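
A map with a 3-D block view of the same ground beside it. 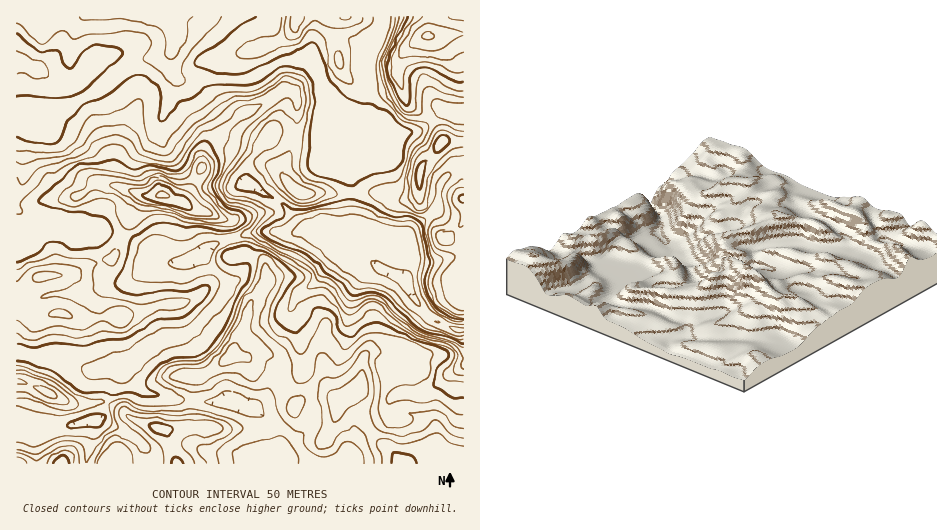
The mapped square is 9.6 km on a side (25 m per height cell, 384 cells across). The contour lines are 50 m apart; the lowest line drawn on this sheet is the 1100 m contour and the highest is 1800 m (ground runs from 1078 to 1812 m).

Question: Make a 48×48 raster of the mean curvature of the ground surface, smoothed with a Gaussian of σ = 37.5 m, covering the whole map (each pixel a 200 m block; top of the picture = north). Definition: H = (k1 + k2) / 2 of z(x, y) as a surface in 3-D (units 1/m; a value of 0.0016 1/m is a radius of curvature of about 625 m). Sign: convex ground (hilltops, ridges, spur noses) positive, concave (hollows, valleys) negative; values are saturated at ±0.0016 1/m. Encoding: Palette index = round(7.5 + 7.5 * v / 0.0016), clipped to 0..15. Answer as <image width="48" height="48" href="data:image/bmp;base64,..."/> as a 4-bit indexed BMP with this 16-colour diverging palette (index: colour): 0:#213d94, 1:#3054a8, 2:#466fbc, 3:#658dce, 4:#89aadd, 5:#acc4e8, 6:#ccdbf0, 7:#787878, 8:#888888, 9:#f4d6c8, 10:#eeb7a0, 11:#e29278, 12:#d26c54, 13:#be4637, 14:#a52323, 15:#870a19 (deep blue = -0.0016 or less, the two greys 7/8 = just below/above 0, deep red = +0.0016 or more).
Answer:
<image width="48" height="48" href="data:image/bmp;base64,Qk32BAAAAAAAAHYAAAAoAAAAMAAAADAAAAABAAQAAAAAAIAEAAATCwAAEwsAABAAAAAAAAAAlD0hAKhUMAC8b0YAzo1lAN2qiQDoxKwA8NvMAHh4eACIiIgAyNb0AKC37gB4kuIAVGzSADdGvgAjI6UAGQqHAPqM/4GOiIdVrKiYZ3d3d2ZVZmVXqpd4d3RXvbU83YVGqGRFRWd3dmeaZVacuIiZmVVVaJg52TJolUR3ZWd3ZnndZWe9lpm7iGZlRFdVgijMuqzv2qmYV4V8h2iWVWWLZXd1RDQxSu/9uszMqYh2a5VZp3qDRWWaZmZlZ3ZSn7h2ZodlVVVnnZRJtmlje7mpdlVZ3+3LjVNDMzIkVmVXi7VayYqEeYaJZ2e/+naJRnRDNGd2VVZnmJd7qauURDNoaN79czRWZGiImZmWR4t2l1eZeJ2FiIhWetp2VWd3dmae//64Zpt1h0WIWKxliJyjRXQ1Z3d3d3ZWrLrNp5p3mGaZVqtFZ5qWcDRVZmd2Z3d1RDJL+5qJuFipVK12iJqc9Ud1VmdmZmZndmUl22qal0iZdX2oiN7e9GqWZ4hlZ2VmZmdjjXiXdmiZhGqIrcdocXuneKqInIZVZlaFS8d1VnerY3iaqWMxAIiqq7qZz7l2d2RnN/hlVma+lHiahkQAe4aKy4iIrKq6vKY2VvuGRHiak3zqZVA734ZWd2Z4iHebvNxzRe2XZIq6k0vpZiGuq3hkVVZmVVZ4h33nI4y6dCS8hTeGZhfLiWu6mYd3ZWZ3Zle6Myfcqadql1RWYyjKmWzMzMlWh2ZmZmiEdzbbu9xWZWZlZke7qUh4iJqJyGZmZlZIyWX9mZl0VndniFNmeURYhmeIymZnd3Ib/rn7eIZVZ3eIiFOlOWZphmZmmmVmd5cxSOqGRVVnd4iHd0LPuXd3dmZlaHVWeYZVIAAAE1Z3d3d2ZjT/p4iHZ3dkarhmZDNYzrcjVVZ3d3ZVVAXKiWdmVVeGmphCJb3/3/3Mx0M0ZlVXllgTalmHeYRWZDdnrvzsScqoQ5dVdmeb2b8xa2qqvvtURr///qeYE2UxOv/ruau6lr9Tv0d4h4mr7/ivp4dDATQ2v/3cqJqpdM9SfFaJdpu8uFKudIqXQkRq3GNFVWeIZN9SOWeZisuXVUe4Q2/6dTesqFNWd3ZmQ9+EN3iYh3ZmiGdkNH/oqkeqmnRnd3d3Uq/IRnh0RGaKqnVTRYyVe3Nni5V3d3d3Y6rMZmZVVmeZmZZVZnqYiaU1aqRnd3d3dXSf3Hd3dniIiIdVdnqZmIY0WbVnd3d3ZCCPp3d3d3iHd4hld2eKqodTWLVXd3d2RVVnZXd3dniHd4h1Z3Znm9yESdZXd3ZjTduERHd3dmd3d4mXWIdmit76WfZHdnZ0b8ZEVnd3eHZXeImZWHiIiHavqPZGZ6iFn5VGiXiIiJhlaJmZZlZ3ZDJJ6+ZFeqdE3nNYmoiZh4mHVpmIVoVEVVQku5VGu3Up+VJXmnmqhnmYdWiHVrqZmYdSRVVH+VUr92RXqYqJlXmZmGVWVZqpmZmVNFZI6VUp+niIl6lHpnmZmZmHZXmIiZrKeFRZyGY0z6mpdqc1p2mYiZqpZWd3eIipnoJohlZBfN3LmJVWiGd2eJmnV3d3eHd0b7RnZndhSa26qmZ3iGZmZVVGmYd3eHdkTtibvdqTNlZURQ=="/>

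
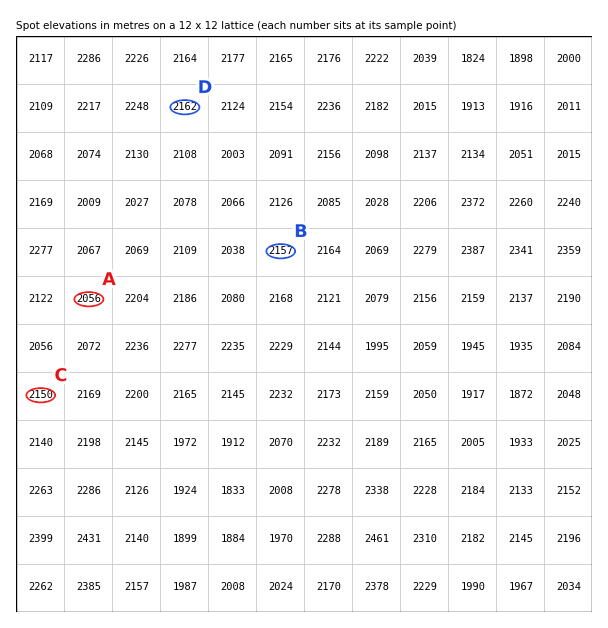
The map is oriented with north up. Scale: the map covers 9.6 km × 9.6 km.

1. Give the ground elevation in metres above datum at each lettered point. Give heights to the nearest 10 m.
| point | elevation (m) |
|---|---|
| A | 2060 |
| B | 2160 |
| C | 2150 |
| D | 2160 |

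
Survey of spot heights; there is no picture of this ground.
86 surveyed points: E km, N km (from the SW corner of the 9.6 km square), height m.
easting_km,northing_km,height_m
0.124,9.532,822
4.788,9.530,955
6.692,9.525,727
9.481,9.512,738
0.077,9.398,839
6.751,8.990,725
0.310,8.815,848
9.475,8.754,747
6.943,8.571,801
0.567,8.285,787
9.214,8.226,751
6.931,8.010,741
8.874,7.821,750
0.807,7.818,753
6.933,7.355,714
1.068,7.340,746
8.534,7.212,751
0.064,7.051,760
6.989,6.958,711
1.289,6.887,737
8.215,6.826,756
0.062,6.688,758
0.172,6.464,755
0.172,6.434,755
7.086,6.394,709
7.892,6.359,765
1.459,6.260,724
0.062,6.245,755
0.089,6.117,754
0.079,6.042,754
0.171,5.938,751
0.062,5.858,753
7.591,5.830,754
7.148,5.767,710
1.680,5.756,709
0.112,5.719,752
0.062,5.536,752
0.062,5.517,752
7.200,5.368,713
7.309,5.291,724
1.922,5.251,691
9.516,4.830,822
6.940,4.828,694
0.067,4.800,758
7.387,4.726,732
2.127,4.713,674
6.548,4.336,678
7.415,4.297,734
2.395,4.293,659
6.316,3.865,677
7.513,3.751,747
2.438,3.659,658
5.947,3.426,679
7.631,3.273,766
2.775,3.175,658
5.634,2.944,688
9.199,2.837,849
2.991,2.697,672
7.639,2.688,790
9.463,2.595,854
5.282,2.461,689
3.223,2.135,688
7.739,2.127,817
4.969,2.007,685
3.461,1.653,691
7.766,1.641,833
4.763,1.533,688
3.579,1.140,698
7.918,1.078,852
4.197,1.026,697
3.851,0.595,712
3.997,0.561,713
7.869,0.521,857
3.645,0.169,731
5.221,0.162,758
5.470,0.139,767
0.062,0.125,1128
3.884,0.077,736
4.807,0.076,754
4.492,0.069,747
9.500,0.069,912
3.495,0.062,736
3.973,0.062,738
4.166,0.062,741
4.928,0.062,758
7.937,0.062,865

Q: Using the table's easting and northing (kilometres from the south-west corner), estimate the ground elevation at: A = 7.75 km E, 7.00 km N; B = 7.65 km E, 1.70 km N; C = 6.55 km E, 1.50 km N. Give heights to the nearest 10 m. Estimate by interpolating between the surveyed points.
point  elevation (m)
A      740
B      820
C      760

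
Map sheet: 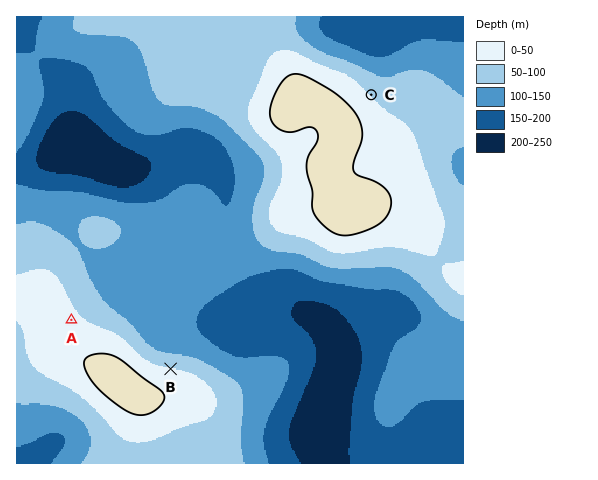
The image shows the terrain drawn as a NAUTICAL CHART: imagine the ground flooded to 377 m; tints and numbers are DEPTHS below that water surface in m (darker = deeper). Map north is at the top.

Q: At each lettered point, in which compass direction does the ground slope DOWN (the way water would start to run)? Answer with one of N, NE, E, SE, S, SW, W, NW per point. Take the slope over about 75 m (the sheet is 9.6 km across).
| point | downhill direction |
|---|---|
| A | NE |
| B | N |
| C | NE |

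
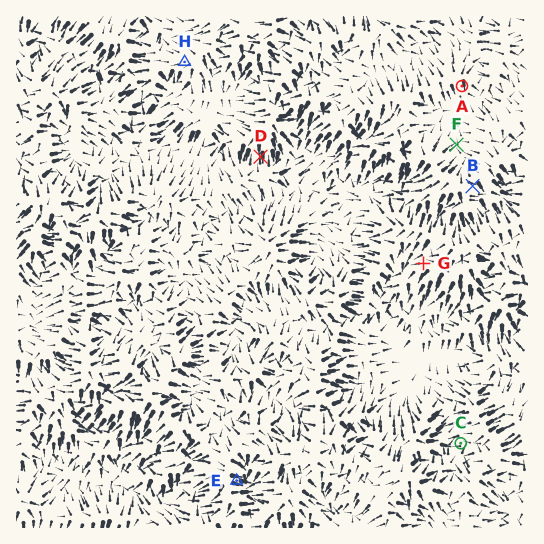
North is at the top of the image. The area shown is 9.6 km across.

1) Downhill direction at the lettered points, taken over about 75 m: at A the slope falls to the S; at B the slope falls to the SE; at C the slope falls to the W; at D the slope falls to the S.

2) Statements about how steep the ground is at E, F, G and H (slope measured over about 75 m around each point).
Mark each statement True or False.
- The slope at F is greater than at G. False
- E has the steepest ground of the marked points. True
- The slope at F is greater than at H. False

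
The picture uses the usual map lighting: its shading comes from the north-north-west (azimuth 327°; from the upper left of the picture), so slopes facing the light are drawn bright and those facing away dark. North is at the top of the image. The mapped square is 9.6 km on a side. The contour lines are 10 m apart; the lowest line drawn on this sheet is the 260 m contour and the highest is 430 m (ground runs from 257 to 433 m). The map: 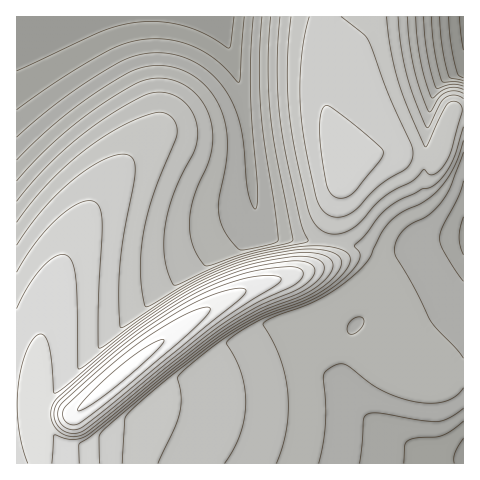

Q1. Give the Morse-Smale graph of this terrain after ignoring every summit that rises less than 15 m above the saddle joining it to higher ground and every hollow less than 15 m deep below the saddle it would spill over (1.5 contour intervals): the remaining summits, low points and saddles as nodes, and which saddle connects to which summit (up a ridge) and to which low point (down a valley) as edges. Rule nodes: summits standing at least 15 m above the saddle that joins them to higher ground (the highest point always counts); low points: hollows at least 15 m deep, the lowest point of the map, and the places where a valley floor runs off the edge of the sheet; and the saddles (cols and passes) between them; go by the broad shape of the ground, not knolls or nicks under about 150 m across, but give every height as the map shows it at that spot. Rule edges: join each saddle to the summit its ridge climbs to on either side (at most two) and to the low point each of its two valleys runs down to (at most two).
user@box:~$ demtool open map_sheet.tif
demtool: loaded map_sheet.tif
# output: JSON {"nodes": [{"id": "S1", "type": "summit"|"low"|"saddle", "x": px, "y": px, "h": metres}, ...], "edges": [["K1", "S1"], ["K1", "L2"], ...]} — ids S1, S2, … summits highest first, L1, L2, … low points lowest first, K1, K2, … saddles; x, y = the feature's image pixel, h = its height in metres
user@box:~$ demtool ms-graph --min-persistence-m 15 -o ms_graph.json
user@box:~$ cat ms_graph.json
{"nodes": [
{"id": "S1", "type": "summit", "x": 122, "y": 374, "h": 433},
{"id": "S2", "type": "summit", "x": 344, "y": 171, "h": 367},
{"id": "L1", "type": "low", "x": 463, "y": 21, "h": 257},
{"id": "L2", "type": "low", "x": 218, "y": 17, "h": 271},
{"id": "L3", "type": "low", "x": 463, "y": 456, "h": 276},
{"id": "L4", "type": "low", "x": 463, "y": 237, "h": 287},
{"id": "K1", "type": "saddle", "x": 330, "y": 243, "h": 335},
{"id": "K2", "type": "saddle", "x": 463, "y": 374, "h": 311}],
"edges": [["K1", "S1"], ["K1", "S2"], ["K1", "L2"], ["K1", "L3"], ["K2", "S1"], ["K2", "L3"], ["K2", "L4"]]}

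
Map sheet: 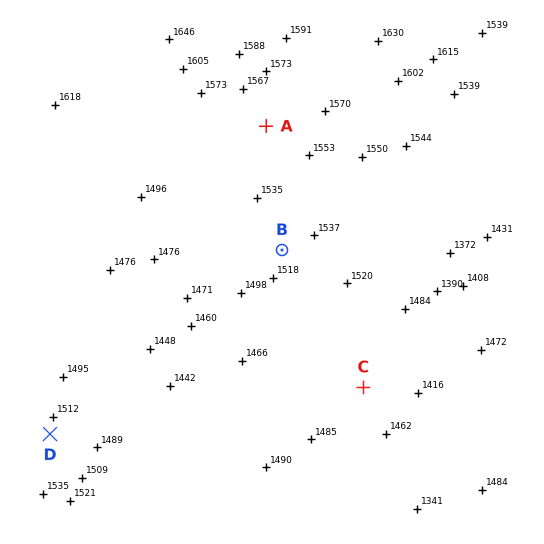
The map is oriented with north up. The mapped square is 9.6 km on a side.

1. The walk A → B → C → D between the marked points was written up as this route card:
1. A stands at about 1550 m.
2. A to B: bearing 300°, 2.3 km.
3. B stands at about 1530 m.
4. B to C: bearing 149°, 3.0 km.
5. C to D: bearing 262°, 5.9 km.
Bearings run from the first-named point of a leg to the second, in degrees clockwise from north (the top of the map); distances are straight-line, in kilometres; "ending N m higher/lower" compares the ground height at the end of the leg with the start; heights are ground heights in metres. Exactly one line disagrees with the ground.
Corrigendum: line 2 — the bearing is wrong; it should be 173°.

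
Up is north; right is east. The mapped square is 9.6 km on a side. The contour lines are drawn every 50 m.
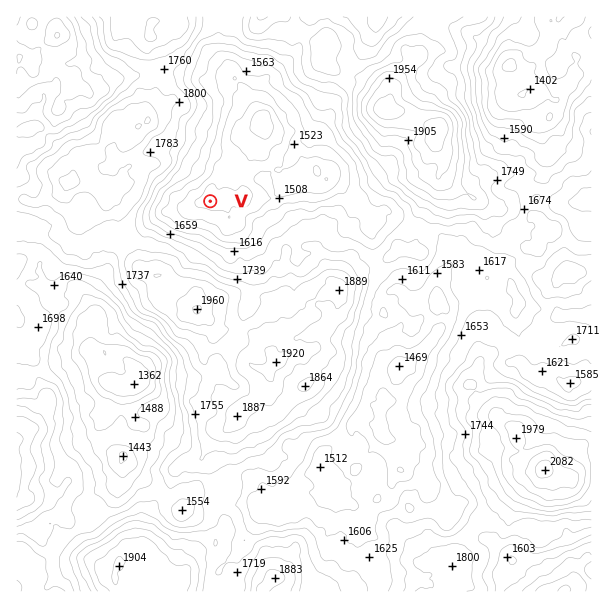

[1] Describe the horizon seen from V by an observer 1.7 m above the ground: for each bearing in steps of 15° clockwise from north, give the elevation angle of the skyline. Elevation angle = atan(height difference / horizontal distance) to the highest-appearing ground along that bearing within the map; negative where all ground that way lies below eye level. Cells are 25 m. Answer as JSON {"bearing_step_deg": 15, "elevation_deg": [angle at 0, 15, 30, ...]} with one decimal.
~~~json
{"bearing_step_deg": 15, "elevation_deg": [10.8, 7.8, 6.9, 7.3, 10.5, 8.9, 6.3, 8.8, 11.0, 10.9, 12.1, 14.6, 17.4, 18.3, 19.1, 18.3, 15.7, 14.3, 17.6, 19.1, 19.7, 19.9, 16.4, 15.3]}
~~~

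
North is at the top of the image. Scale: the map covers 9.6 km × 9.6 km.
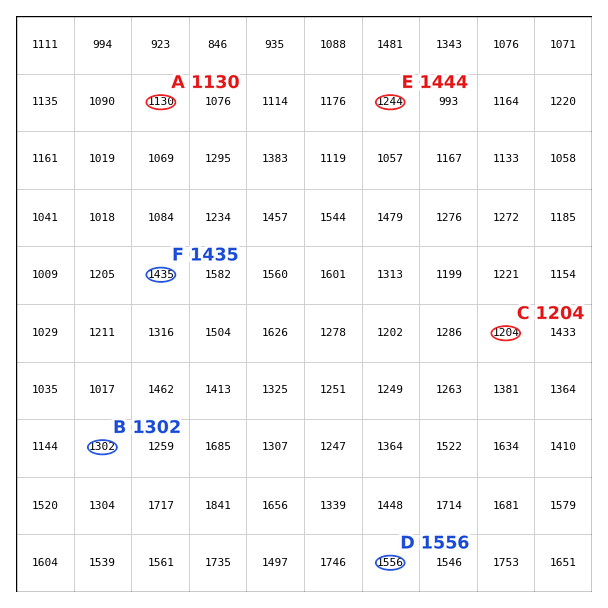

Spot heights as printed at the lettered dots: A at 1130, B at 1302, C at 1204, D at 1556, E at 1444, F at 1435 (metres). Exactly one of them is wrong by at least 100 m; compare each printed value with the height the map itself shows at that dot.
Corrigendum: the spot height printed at E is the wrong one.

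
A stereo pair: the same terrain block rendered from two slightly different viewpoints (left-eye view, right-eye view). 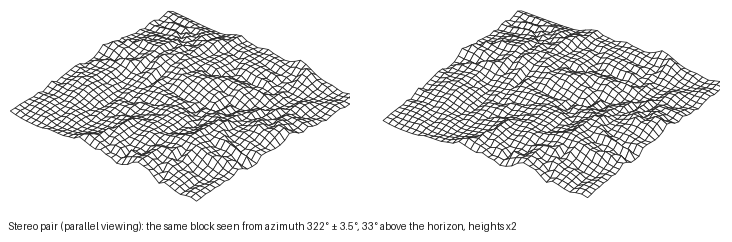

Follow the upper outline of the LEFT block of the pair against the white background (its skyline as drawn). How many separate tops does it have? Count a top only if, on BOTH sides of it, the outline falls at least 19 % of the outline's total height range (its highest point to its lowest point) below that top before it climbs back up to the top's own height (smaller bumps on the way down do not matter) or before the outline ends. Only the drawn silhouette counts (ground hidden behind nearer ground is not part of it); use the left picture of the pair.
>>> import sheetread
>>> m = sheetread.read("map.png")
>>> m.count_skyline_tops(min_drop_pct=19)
1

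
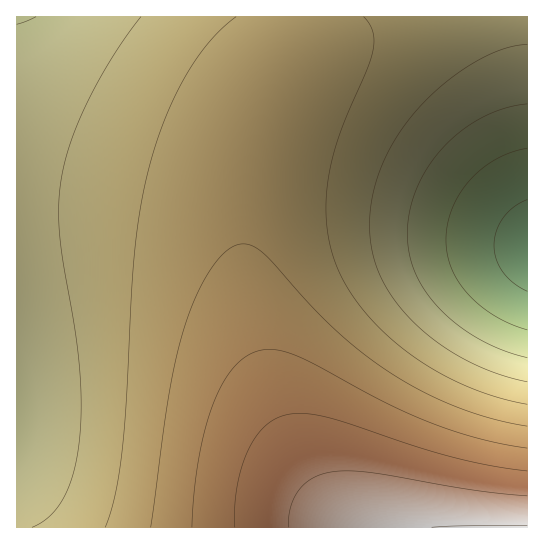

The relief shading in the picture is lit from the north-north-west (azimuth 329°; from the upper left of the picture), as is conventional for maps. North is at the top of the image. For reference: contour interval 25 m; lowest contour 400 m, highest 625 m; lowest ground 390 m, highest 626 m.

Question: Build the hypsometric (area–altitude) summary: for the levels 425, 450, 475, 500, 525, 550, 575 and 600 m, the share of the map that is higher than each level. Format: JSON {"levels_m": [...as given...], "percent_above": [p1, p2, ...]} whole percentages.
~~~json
{"levels_m": [425, 450, 475, 500, 525, 550, 575, 600], "percent_above": [96, 91, 73, 51, 26, 16, 10, 4]}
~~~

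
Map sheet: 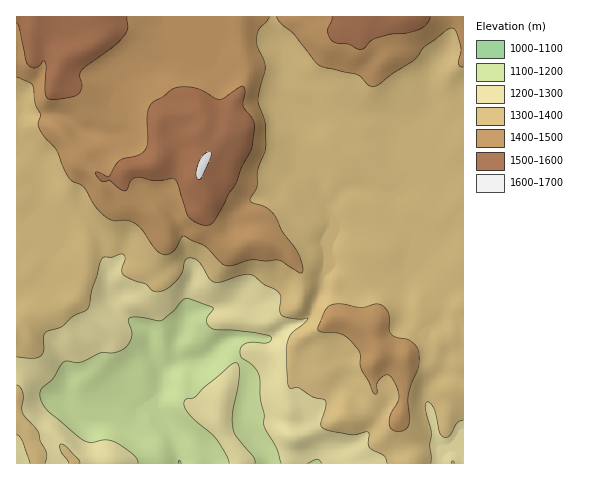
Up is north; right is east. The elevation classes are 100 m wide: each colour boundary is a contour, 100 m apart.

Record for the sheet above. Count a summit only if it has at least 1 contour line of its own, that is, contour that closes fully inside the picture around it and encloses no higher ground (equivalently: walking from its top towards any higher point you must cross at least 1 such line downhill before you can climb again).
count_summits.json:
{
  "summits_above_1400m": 2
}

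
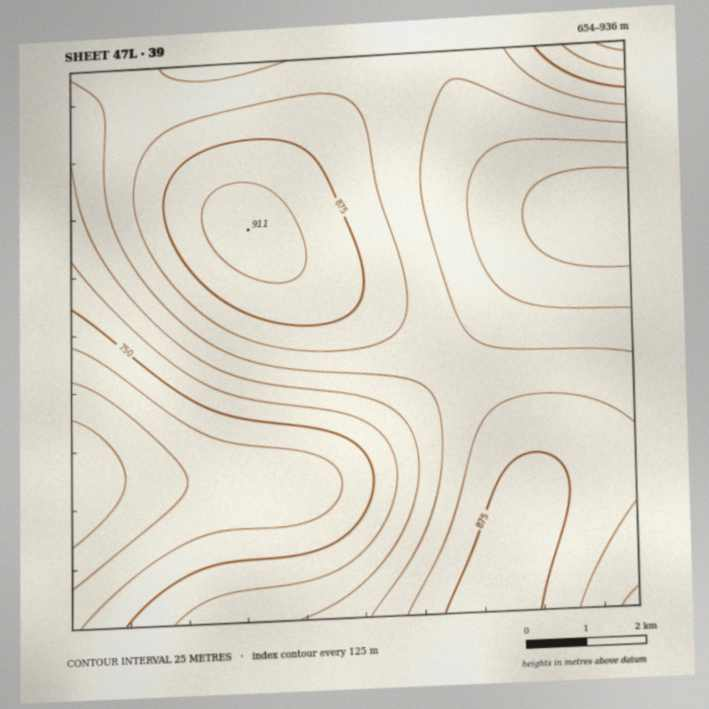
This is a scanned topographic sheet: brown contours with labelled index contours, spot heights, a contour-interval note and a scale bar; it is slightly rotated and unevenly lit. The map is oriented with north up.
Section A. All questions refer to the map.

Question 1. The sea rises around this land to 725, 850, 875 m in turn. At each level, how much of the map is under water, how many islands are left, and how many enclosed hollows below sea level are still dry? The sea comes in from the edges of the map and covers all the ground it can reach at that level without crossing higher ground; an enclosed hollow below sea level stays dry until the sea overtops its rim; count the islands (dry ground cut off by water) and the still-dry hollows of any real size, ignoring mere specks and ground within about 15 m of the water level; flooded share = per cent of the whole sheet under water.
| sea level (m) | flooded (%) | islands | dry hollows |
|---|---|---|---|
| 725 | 11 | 0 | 0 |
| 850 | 70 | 1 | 0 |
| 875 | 86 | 1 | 0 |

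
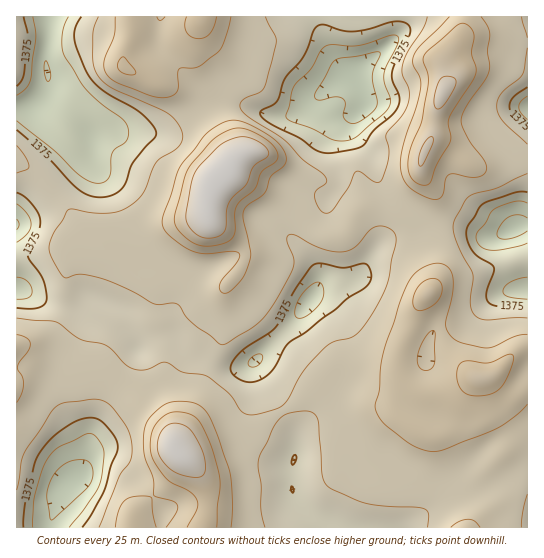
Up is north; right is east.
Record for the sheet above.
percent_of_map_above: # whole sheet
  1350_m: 90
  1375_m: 82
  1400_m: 60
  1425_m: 22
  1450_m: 8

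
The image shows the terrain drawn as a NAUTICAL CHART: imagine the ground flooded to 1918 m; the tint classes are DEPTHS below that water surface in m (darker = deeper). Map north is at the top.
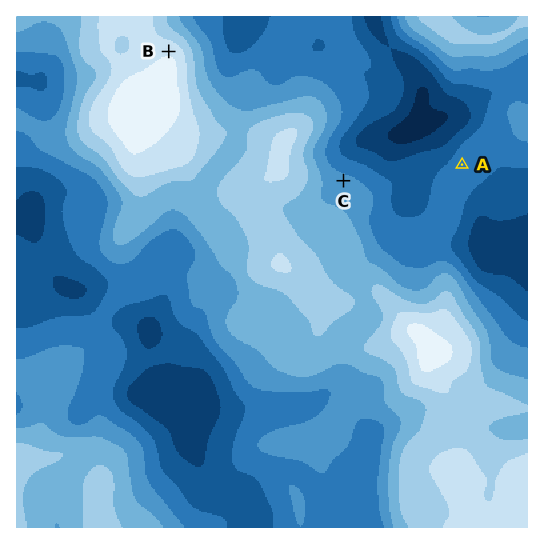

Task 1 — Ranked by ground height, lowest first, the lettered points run A C B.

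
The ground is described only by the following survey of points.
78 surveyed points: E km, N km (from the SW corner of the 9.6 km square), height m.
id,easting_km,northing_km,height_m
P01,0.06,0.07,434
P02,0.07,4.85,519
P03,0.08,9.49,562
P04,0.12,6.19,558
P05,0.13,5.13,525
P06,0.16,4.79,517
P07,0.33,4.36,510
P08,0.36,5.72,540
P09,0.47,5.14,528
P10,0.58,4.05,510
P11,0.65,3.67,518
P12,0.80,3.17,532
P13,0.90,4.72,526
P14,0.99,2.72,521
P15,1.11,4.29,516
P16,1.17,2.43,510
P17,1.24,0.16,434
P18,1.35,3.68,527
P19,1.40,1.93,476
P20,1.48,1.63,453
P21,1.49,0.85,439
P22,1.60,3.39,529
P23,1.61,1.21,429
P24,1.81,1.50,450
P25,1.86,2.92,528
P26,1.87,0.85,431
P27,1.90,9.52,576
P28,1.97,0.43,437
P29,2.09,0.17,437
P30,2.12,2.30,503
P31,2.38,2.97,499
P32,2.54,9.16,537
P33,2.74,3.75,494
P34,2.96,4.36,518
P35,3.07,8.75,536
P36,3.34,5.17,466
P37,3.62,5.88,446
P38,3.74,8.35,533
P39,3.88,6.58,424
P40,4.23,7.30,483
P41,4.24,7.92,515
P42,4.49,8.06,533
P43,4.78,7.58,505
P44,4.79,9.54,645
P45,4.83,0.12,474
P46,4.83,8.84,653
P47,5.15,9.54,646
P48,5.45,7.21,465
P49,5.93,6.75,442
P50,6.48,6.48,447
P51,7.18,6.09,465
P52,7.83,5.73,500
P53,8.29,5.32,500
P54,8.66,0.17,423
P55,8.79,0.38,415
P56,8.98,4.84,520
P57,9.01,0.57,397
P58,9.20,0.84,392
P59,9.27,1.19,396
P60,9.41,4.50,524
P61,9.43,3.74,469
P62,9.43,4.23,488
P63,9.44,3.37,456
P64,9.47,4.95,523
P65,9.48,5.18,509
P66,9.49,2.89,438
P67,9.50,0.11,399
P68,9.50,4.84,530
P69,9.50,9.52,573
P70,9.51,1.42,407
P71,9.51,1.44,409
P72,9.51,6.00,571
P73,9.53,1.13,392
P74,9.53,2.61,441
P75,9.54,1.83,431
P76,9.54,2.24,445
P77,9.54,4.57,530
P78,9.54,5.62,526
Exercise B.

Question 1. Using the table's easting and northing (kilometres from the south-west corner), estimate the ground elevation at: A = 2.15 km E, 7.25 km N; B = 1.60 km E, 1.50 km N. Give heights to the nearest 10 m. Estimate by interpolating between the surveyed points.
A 520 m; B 450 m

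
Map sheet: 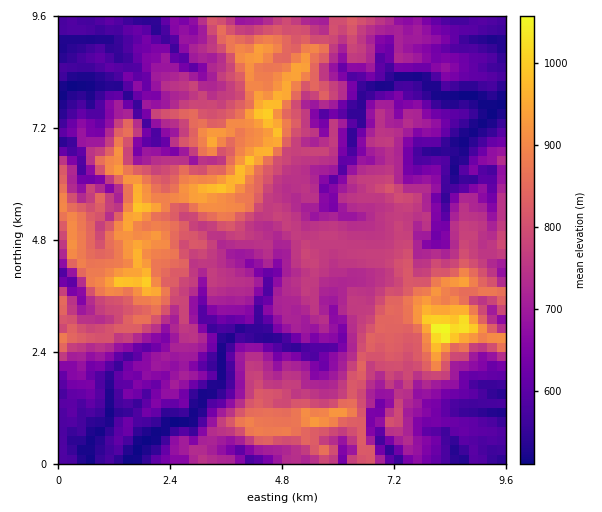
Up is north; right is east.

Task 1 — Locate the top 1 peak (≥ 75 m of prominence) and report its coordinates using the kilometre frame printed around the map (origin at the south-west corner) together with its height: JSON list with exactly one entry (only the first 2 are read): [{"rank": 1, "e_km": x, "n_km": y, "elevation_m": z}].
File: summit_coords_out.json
[{"rank": 1, "e_km": 8.21, "n_km": 2.84, "elevation_m": 1077}]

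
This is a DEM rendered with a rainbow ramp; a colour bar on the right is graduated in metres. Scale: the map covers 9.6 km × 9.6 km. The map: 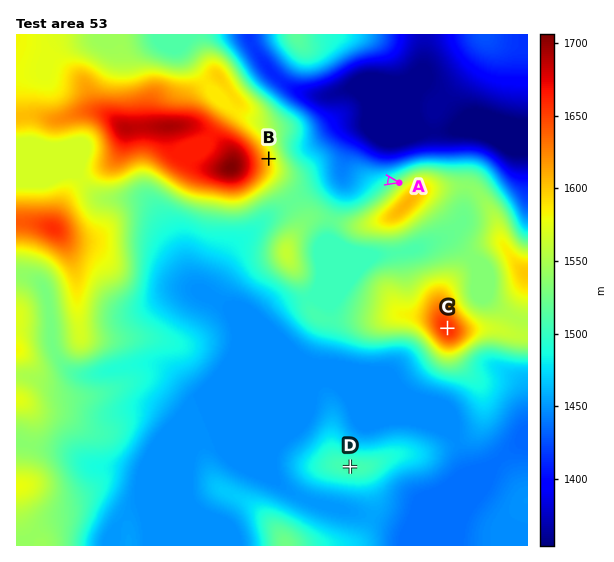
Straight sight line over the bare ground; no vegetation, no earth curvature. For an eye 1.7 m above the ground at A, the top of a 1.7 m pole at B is in view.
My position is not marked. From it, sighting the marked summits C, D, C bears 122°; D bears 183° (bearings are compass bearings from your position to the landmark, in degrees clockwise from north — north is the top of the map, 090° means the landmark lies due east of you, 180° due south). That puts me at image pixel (360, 274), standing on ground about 1504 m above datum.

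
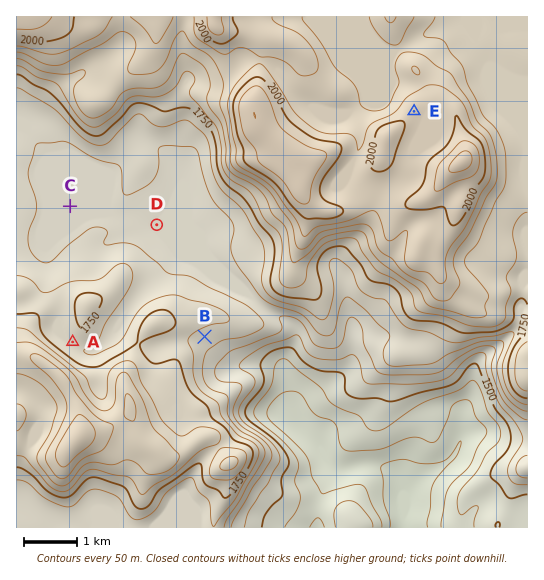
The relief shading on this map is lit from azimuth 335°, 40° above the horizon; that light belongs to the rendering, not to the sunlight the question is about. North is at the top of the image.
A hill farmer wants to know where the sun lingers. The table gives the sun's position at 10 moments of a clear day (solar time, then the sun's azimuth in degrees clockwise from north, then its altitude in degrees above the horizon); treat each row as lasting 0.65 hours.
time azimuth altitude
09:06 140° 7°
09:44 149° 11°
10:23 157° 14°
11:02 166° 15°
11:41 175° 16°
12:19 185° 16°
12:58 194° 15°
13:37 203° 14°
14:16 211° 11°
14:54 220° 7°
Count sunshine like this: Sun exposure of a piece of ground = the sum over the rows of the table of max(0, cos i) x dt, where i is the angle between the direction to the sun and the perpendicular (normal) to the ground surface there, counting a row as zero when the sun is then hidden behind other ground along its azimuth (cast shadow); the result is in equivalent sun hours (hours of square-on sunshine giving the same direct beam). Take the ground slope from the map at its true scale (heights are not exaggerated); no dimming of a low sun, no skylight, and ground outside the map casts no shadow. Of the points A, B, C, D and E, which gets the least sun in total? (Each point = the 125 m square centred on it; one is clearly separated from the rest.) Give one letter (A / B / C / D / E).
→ A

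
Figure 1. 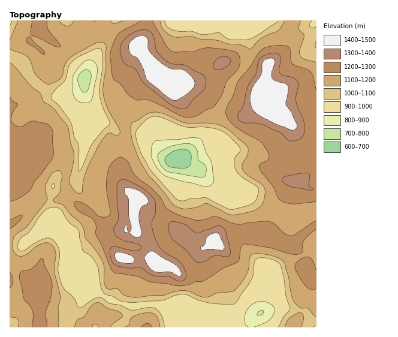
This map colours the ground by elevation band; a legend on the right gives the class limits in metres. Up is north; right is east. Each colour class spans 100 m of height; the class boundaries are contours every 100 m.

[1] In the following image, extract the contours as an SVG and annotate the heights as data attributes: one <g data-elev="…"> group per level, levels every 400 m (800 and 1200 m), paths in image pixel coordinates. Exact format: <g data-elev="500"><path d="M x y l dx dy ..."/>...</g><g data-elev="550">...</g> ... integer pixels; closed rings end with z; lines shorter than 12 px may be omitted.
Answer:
<g data-elev="800"><path d="M257 315l3-5 3 1-1 3z"/><path d="M196 177l-29-6-8-8-1-5 0-4 15-8 13-2 7 1 4 5 1 10 7 5 1 4-2 8z"/><path d="M84 92l-4-4-2-10 3-6 6-3 3 3 1 6-3 13z"/></g><g data-elev="1200"><path d="M47 327l-2-14 6-16 1-13-10-26-10 10-10 3-3 4 5 23 6 8 3 6-1 15"/><path d="M152 327l-5-4-6 4"/><path d="M10 288l3-7-3-9"/><path d="M316 270l-3-9-5-4-7 2-6 6 1 6 10 15 4 3 6 0"/><path d="M10 229l8-7 4-7-12 5"/><path d="M316 220l-21 14-4 2-6-3-10-9-6-3-30 3-23-7-18 3-15-4-16-8-9-13-22-19-8-14-8-5-9 6-4 10 0 15 3 22-1 6-4 1-6-1-15-13-8-2-2 2 4 7 16 11 2 5 0 9 17 37 25 4 13 6 25 4 9-1 10-3 8-1 21-13 13-6 2-3 2-12 2-3 26 4 22 6 9 0 3-3-1-7 2-3 12-12"/><path d="M10 201l10-3 10-8 5-9 16-21 3-8-1-21-5-7-16-3-12 6-8-4 0-7 6-11-6-5-2-4"/><path d="M316 91l-5-19-19-9-3-16-7-2-14 2-9 5-9 15-11 13-12 27-1 6 2 5 6 8 26 15 7 9 2 5 0 3-9 6-1 4 14 18 6 13 6 4 7 1 24-2"/><path d="M43 54l2 0-2-4-8-7-4-6-3 1-2 3 2 2z"/><path d="M32 21l-1 14 23 11 6 1 0-3-12-14-1-9"/><path d="M140 21l-20 12-6 9-4 13 1 17 3 7 6 5 8 11 7 4 15 1 33 17 12 0 18-10 8-11 6-14 12-14 1-7-2-7-6-3-23-3-17 4-19 0-7-7-13-24"/></g>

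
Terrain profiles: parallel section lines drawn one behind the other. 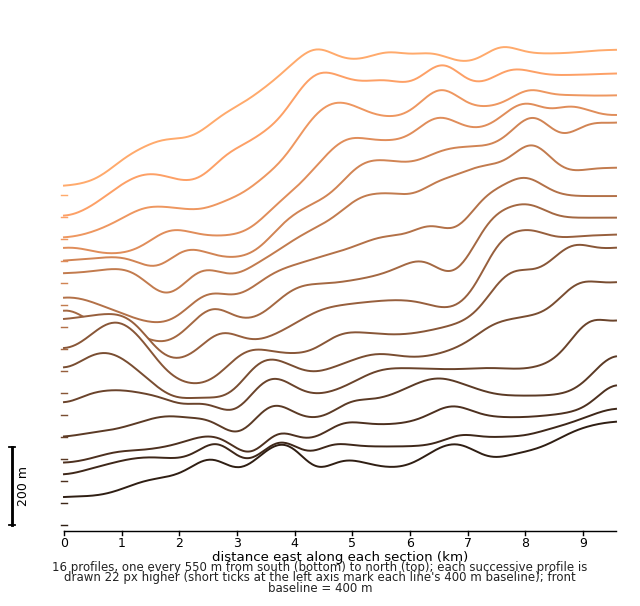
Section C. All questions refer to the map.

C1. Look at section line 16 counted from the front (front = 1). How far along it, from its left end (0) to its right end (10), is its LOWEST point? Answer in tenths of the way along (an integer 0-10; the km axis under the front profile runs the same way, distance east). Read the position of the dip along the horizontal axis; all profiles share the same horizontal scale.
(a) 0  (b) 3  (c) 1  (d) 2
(a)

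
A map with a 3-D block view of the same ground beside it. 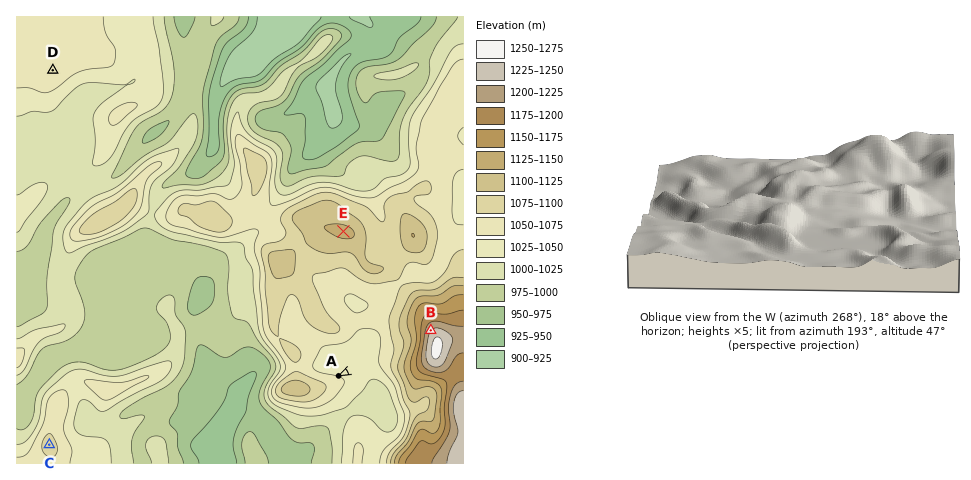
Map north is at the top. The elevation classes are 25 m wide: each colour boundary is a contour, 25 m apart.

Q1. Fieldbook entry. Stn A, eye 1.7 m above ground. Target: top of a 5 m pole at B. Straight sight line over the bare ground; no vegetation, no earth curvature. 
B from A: visible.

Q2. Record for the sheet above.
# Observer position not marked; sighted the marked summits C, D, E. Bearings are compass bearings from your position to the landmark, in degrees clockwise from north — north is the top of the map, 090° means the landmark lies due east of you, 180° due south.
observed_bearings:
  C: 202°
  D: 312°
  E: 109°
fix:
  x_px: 161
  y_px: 168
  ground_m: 1045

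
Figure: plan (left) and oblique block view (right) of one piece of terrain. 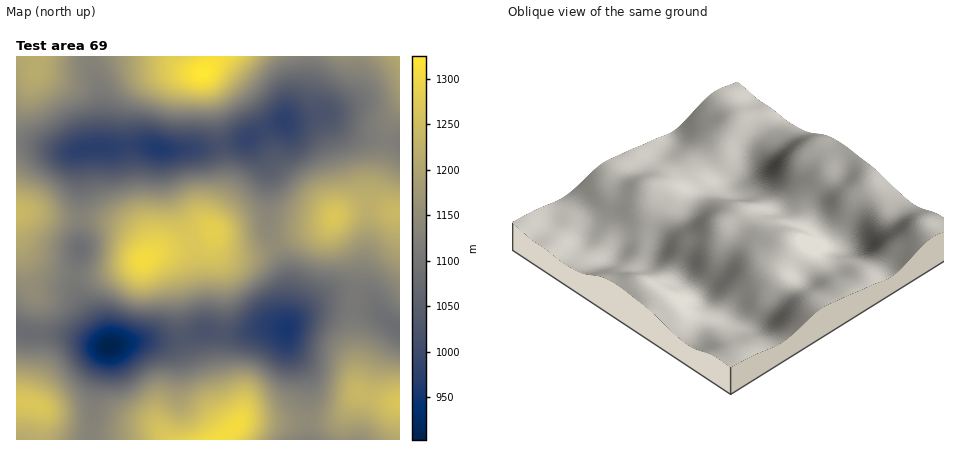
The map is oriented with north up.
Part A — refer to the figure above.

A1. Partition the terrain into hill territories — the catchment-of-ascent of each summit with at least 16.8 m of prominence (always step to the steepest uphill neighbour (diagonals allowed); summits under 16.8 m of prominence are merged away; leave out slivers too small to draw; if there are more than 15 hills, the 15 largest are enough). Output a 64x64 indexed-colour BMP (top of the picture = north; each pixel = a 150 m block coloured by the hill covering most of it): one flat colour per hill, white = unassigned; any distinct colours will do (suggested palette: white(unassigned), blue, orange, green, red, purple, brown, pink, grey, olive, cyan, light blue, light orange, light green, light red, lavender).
<image width="64" height="64" href="data:image/bmp;base64,Qk12CAAAAAAAAHYAAAAoAAAAQAAAAEAAAAABAAQAAAAAAAAIAAATCwAAEwsAABAAAAAAAAAA////ALR3HwAOf/8ALKAsACgn1gC9Z5QAS1aMAMJ34wB/f38AIr28AM++FwDox64AeLv/AIrfmACWmP8A1bDFAIiIiIiIiBERERERERERERERERERERERERZmZmZmZmZmiIiIiIiIgRERERERERERERERERERERERFmZmZmZmZmaIiIiIiIiBEREREREREREREREREREREREWZmZmZmZmZoiIiIiIiIERERERERERERERERERERERERZmZmZmZmZmiIiIiIiIgRERERERERERERERERERERERFmZmZmZmZmaIiIiIiIiBEREREREREREREREREREREREWZmZmZmZmZoiIiIiIiIERERERERERERERERERERERERZmZmZmZmZmiIiIiIiIgRERERERERERERERERERERERFmZmZmZmZmaIiIiIiIiBEREREREREREREREREREREREWZmZmZmZmZoiIiIiIiIgRERERERERERERERERERERERZmZmZmZmZmiIiIiIiIiBERERERERERERERERERERERZmZmZmZmZmaIiIiIiIiIERERERERERERERERERERERFmZmZmZmZmZoiIiIiIiIgRERERERERERERERERERERFmZmZmZmZmZmiIiIiIiIiIEREREREREREREREREREREWZmZmZmZmZmaIiIiIiIiIgREREREREREREREREREREWZmZmZmZmZmZoiIiIiIiIiBERERERERERERERERERERZmZmZmZmZmZmiIiIiIiId3IiIhERERERERERERERERZmZmZmZmZmZmaIiIiId3d3IiIiIiIiIiERERERERERFmZmZmZmZmZmZnd3d3d3d3ciIiIiIiIiIiVVVVVVEREWZmZmZmZmZmZmd3d3d3d3ciIiIiIiIiIiJVVVVVVVVVRmZmZmZmZmZmt3d3d3d3ciIiIiIiIiIiIlVVVVVVVVVEZmZmZmZmZru3d3d3d3dyIiIiIiIiIiIiVVVVVVVVVURGZmZmZmZru7d3d3d3dyIiIiIiIiIiIiJVVVVVVVVVRERGZmZmZmu7t3d3d3d3IiIiIiIiIiIiIlVVVVVVVVVERERmZmZku7u3d3d3d3IiIiIiIiIiIiIiVVVVVVVVVURERERERES7u7d3d3d3ciIiIiIiIiIiIiJVVVVVVVVVRERERERES7u7t3d3d3dyIiIiIiIiIiIiIlVVVVVVVVVERERERERLu7u3d3d3d3IiIiIiIiIiIiIlVVVVVVVVVUREREREREu7u7d3d3d3ciIiIiIiIiIiIiVVVVVVVVVVRERERERES7u7t3d3d3dyIiIiIiIiIiIiJVVVVVVVVVRERERERERLu7u3d3d3d3IiIiIiIiIiIiIlVVVVVVVVVEREREREREu7u7d3d3d3dyIiIiIiIiIiIiVVVVVVVVVURERERERES7u7t3d3d3d3IiIiIiIiIiIiVVVVVVVVVUREREREREREu7u3d3d3d3ciIiIiIiIiIiJVVVVVVVVVRERERERERES7u7d3d3d3dyIiIiIiIiIiIlVVVVVVVVRERERERERERLu7t3d3d3d3IiIiIiIiIiIlVVVVVVVVVEREREREREREu7u3d3d3d3ciIiIiIiIiIiVVVVVVVVVURERERERERES7u7d3d3d3dyIiIiIiIiIiVVVVVVVVVVRERERERERERLu7t3d3d3d3IiIiIiIiIiJVVVVVVVVVVEREREREREREu7u3d3d3d3ciIiIiIiIiJVVVVVVVVVVURERERERERES7u7d3d3d3dyIiIiIiIiIlVVVVVVVVVVRERERERERERLu7t3d3d3d3IiIiIiIiIiVVVVVVVVVVVEREREREREREu7u3d3d3d3ciIiIiIiIiVVVVVVVVVVVURERERERERES7u7d3d3d3dyIiIiIiIiJVVVVVVVVVVVRERERERERERLu7t3d3d3d3IiIiIiIiIlVVVVVVVVVVVEREREREREREu7u3d3d3d3ciIiIiIiIiVVVVVVVVVVVURERERERERES7u7d3d3d3ciIiIiIiIiJVVVVVVVVVVURERERERERERLu7t3d3d3dyIiIiIiIiIlVVVVVVVVVVRERERERERERLu7u3d3d5mZkiIiIiIiIjMzVVVVVVVVREREREREREREu7u7eZmZmZmZmTMzMzMzMzMzMzMzVVREREREREREREu7u7uZmZmZmZmZMzMzMzMzMzMzMzMzNEREREREREREu6qqqpmZmZmZmZkzMzMzMzMzMzMzMzMzNEREREREREqqqqqqmZmZmZmZmTMzMzMzMzMzMzMzMzMzNERERERLqqqqqqqZmZmZmZmZMzMzMzMzMzMzMzMzMzMzOkRERKqqqqqqqpmZmZmZmZkzMzMzMzMzMzMzMzMzMzMzqqqqqqqqqqqqmZmZmZmZmTMzMzMzMzMzMzMzMzMzMzOqqqqqqqqqqqqZmZmZmZmZMzMzMzMzMzMzMzMzMzMzMzqqqqqqqqqqqpmZmZmZmZkzMzMzMzMzMzMzMzMzMzMzM6qqqqqqqqqqmZmZmZmZmTMzMzMzMzMzMzMzMzMzMzMzqqqqqqqqqqqZmZmZmZmZMzMzMzMzMzMzMzMzMzMzMzM6qqqqqqqqqpmZmZmZmZMzMzMzMzMzMzMzMzMzMzMzMzqqqqqqqqqqmZmZmZmZkzMzMzMzMzMzMzMzMzMzMzMzOqqqqqqqqqqZmZmZmZkzMzMzMzMzMzMzMzMzMzMzMzM6qqqqqqqqqpmZmZmZmTMzMzMzMzMzMzMzMzMzMzMzMzqqqqqqqqqq"/>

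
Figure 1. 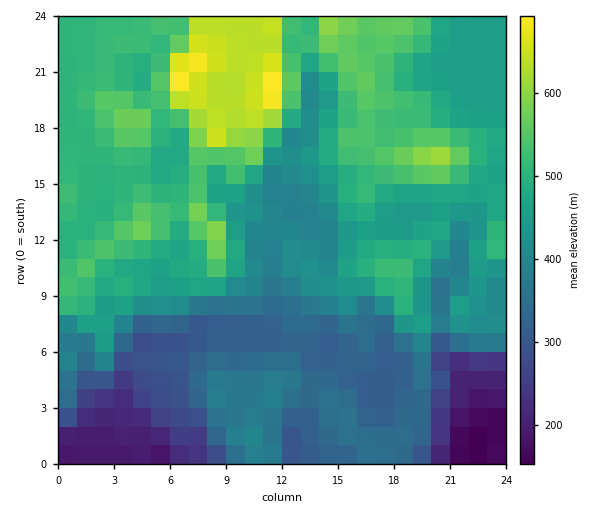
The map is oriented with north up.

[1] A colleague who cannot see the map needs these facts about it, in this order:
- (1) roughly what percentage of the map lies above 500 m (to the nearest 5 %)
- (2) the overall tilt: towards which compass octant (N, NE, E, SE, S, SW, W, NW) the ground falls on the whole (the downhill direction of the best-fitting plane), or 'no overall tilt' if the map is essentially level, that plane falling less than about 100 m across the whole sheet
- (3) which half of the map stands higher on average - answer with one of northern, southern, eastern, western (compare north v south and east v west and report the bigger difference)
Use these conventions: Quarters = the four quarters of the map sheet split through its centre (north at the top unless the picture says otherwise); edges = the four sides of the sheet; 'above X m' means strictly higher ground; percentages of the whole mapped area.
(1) Ground above 500 m makes up about 35 % of the sheet.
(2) On the whole the ground falls towards the south.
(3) Taken as a whole, the northern half is higher than the southern.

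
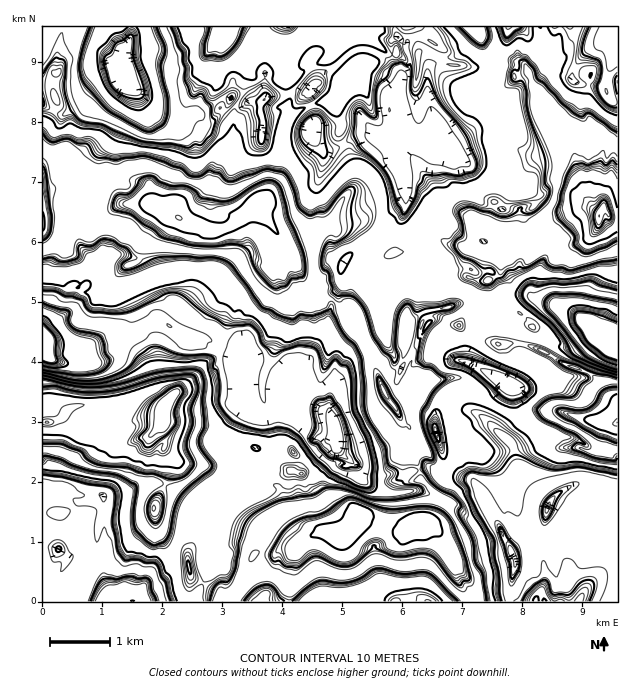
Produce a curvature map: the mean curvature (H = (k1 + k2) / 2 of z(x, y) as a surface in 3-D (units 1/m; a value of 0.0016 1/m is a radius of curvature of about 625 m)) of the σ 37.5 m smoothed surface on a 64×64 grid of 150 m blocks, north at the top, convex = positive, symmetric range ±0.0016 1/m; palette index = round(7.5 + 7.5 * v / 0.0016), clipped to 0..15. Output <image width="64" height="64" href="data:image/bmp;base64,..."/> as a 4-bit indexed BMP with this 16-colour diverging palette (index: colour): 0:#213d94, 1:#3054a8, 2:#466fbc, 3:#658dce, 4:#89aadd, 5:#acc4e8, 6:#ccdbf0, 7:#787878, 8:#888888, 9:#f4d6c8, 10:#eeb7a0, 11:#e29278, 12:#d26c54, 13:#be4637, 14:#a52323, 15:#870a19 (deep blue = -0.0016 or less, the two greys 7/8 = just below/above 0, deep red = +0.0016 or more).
<image width="64" height="64" href="data:image/bmp;base64,Qk12CAAAAAAAAHYAAAAoAAAAQAAAAEAAAAABAAQAAAAAAAAIAAATCwAAEwsAABAAAAAAAAAAlD0hAKhUMAC8b0YAzo1lAN2qiQDoxKwA8NvMAHh4eACIiIgAyNb0AKC37gB4kuIAVGzSADdGvgAjI6UAGQqHAHiIqieJg3XJdXyJsUSvUnd3eIiFhjdV6LehVOt5XMR4d4iOE0ZQ8eaUb6m7IsnnASIkd4mZpVyF1IOEfzMp52iHiIqGkoKUxfdGTIm7h3y67uckMREDuLrjtUlHV2aYd4h4iJu7qA+E83YKl3ZVVYczTKOe/bs/9sWYDHd3h2d4mGiIh0UIXHbzd0i4aG7TAs/SemM0UMr2GzsMiHeIeIiSWIiFb9lVZ7Z4UslrnLqNqLxEncdKudgtNgyHiHd3iIR5eIOqNfk2h3hYyHO7iZiIizTZm7mNXS9wioeId3d4iYh4gcZun0Z3d1aphWqoiIiIuoiIiI08XTG4h4eIh3eIh3dy4veJdXh3ZpuHR765iIiHeIiIu6HiKYiIqIiIiIiId3Hx9PaTeHh1i7h1NWzIiJzd2730V3OJiJVaiIiIiIiIcdHl97B3h4dFjcqHQH/P+VVYlhnbBoiIlwuIiIh3eHhyk8T5s0d4iHYzeLu5NvkjNZp2v2Y3iIiLB5iId3d2QQChaEd9I3eIh3ZzYm3tgicyAH9ixGh3eIi0SHd3EQOKhhikEkS1F3eIh2RERoQBDK3P8TlAVGd3h3mHhlPNpliHhFue31vEd3d3f/m8BJgsN1ZxiaJpdmdTMxADSRF/p97c2YeL9vR3d3dlWqTGFhnbrCdom8ymVEnv2oh6nYE/qIdZWm0tFniHd3vMRwOIRtmI3ziIiMlo24dX79xDTth3d32YbBYnd3eIifOCYpSUyHj2CoiKpUeoeb1GIty5iIh1rstLOBd5z+7vVgZysYyoifB5iJoxaohhBEa/p3d3d4Y2q+asN8xRAUJcllOGnYeMkMiIlDi4chmU7pmop3d3doio5KsccFd3d4xFKDj4W20juIlUioc86P/phmeaiIh3ScnCSysHd4h4jBMbaeZfS3SIhnqsyl+dkS2XiJve7blkruanNUd3h4eKdJdow/N48GiIidUZk9yJUfnv7Kqqz/s1/8s5R3eHiHialWattXiqBnePQlB3IDezrrp1VDZkfO2t+1hXd4d4d4d0Vp81iI73ivM2IMiHRWyrZCABVBhBNWjMdGh3iHiHaFB4qIaJ3yjeAhGumHIr/9gAV3UGcKx1VWjxd4eHd3c/Bni4pnoScwAF3qh1P/+VMzPod0yGR6pjJGd3d1hCVQ+cHJxlrAeXWcx3Zkz2ZBcAY8d0TIdldEZmaId2WLs0e4M9yA2qNompiN2ZyD2WcFczsyJ6h3d3d3d3dnG8qsyoRvnQHqiEd2iHdmVGv1kGdy497Kh3d3eHd4RjEdhUVmcPmpMsqLRY5nd3d+r3Q0djth+FMiRnd3eHRp3LYl1EYGyONju7SxKHiId4zYCwMicmeTutyUNWh0WsmYN72r3amZ8XZfbf/0d3eJ2VBaSMlupRL6mbyUVTeqmIU/l4eIqt81d0cjIqh3h3tBoBIzNpQuzYh4ibt0eIiIcOhFV4i2FEd3d3d3ZmNEbAJZqr22Tcl3d4ZniLy5iHcZotxCaNFXeHd3iHd1jPdGtseZYUznZnd3aGI2d4iHc147y69J8niId3d3d2mSaKdEdTdnmHFWNXdq/pMiIhEC1n2IjywFWIh3d3d3ViiKucsP3uxjPL72NmA4q7ur28yDa4iPHQV3h3uXd4gqy5iJi6mHNlnViKSwFqqIdCRWUhVqiKsqZiV4d4eIdp+YeIiIh4W/2AhIisusmGN739zd2qeI42idx0Z4eId3SZd3iIiHcJmJ7xd4iIh1NtqIiIiIh4nReImppniIiIdCyIiYiHc0xPZeF3iIdSPciKeIh4iIjEe8qYeaaKmXdzm5u5qbhX6C/JwXd3d5nZiHeKm8mHiOKwZ9l3hqgOiHX/pyGZHFy3fPWjd4d0/7iIiLeGTNiJ5jNRvXZ30gi4dlMX11dzlceV9HV3iHVhupzf8jVQf7yrJ4cv2GjRY9mHd3ZmdkJk93RZZXiIiHRP5ANZmqtzv1woWWPIaqN0fa7LiHd3V8HpiIxmeHh3h1VFrkT9AYm69Glmp1aPJnaVZBa4d3dFtY67n1eHiay7qc6WI2VWQiIli3SaifY3eGZmYUqId4aXSUpMaIiYdkesY0q6h3iJqHioZHm9U3eId3dzeod4lqh2RUesvMpEZ6rMx0TJeJYbiZRWZ6NHd4d3d2Wph4dnp4h3h4C1N3zKMzIkU0yIpgyLU1fJZHeIh4d3Rrh3dFuHiHiMNmjN9ijCfId3OpiYCptDVq1ld4eIh3VJmIhzi4iIeeipbREn5hQjx4dFuqgombAFqoJXd3iHYqqIiHLZiJvPQ3ZVWMkWqXHYd0x7lzyYzFyaUPVYeHYqyHiHY+iLwpOqbKR8kshHkedjZzo2J7pp6YmW8Xh4Y4yHd4dV2LsUbUC8ZassMiKi1qPLQrcxiVBLiIngd1xEuYeHhzPK4nmpBLpXs6Q3Rni0m6mnq1upoyaYiNJXP0apiHd2ht4WY4YmvIpF0XcrPYL5iIeJeIipR5iIt3UfV5mph3P58VlIvyVuuwihdU0/gMdUaIh4eImoeIeMYDxnYxWHc4+jeIe/NUl8N4JkqjmS5qlTd4d4hniHiIiea3iZqXd1yieIplVnd2qTuCKaRHej+/VXh4iId3h3eY8bqDeTVHl1d4iZJod4iOGMYHorL4LonxeHZniIh3iJMldVWTb9c+qIiYs3h3iI42nIh0xNc4qMVHaJN4iId4mUqHSFX6ugN6ibfHV3"/>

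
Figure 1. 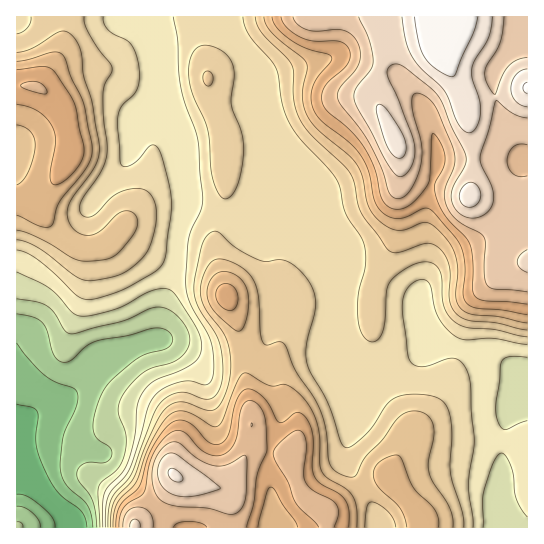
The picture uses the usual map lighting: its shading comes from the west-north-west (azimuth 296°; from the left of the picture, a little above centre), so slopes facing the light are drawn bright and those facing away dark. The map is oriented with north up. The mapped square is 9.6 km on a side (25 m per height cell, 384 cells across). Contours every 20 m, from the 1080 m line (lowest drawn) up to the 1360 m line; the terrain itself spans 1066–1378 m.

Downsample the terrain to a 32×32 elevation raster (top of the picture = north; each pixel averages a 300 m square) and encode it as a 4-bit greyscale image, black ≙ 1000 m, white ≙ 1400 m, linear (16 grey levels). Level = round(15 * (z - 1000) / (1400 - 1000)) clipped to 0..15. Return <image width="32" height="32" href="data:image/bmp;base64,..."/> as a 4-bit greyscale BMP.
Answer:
<image width="32" height="32" href="data:image/bmp;base64,Qk12AgAAAAAAAHYAAAAoAAAAIAAAACAAAAABAAQAAAAAAAACAAATCwAAEwsAABAAAAAAAAAAAAAAABEREQAiIiIAMzMzAERERABVVVUAZmZmAHd3dwCIiIgAmZmZAKqqqgC7u7sAzMzMAN3d3QDu7u4A////AEQzNqy7u7u5mqupiJmYdlZDM0abu7vMuqq7qYmZmHZmMzRWibzMzLqrqpmZmYd2ZjM0VWi93My6q6mImZiHdmYzRERXrMu7u7uoiJmYh3ZmM0RFVpu6qrurqHiJmYd2ZjM0RVaKqZq7qph3iJmHdmYzNEVWeJiKupqYd3iIh3ZmMzRFVmd3eamZh3d3d3d2ZkRERFVmZ3iZmId3d3d3dmZERERFVWZ4mIh3d3d3d3ZmRFVURERWeJiId3d3dnd3d0RVVVVVVomYiHd3h3Z3iIhVVmZlVWeamIiHeId2eJmqVmd3dmZoqpiIh3iHd3mru2Z3h3dmeJmYiHd3h3d5q8xneIiHd3iIiId3d4iHiavMeIiIiHd3iHd3d3eIiIm7zImYiIiHd3d3d3d4iZmau8yZmIiIh2d3d3d3eJqpq8zMmZh3iIdnd3d3d4irurzcy5mph3d3Z4h3d3eJrMu83LuZqpd3d2eId3d4ibzLq8y7maqYd3dniHd3iJq926vMu5mqmHd2Z4h3d4mrzcu83LuZqph3ZmeId3iavN3LvdzMqqqXd2Z4h3d4q7zcy83czaqpiHdmeIh3iKu8zMzd3M2qqYh3ZniId4iavMzN3dzNmZmHd2Z4h3eJmqvM3e7czIiIh3dmd3d4mru7zN7u3ct4iHd3d3d3iavMzMze7u3L"/>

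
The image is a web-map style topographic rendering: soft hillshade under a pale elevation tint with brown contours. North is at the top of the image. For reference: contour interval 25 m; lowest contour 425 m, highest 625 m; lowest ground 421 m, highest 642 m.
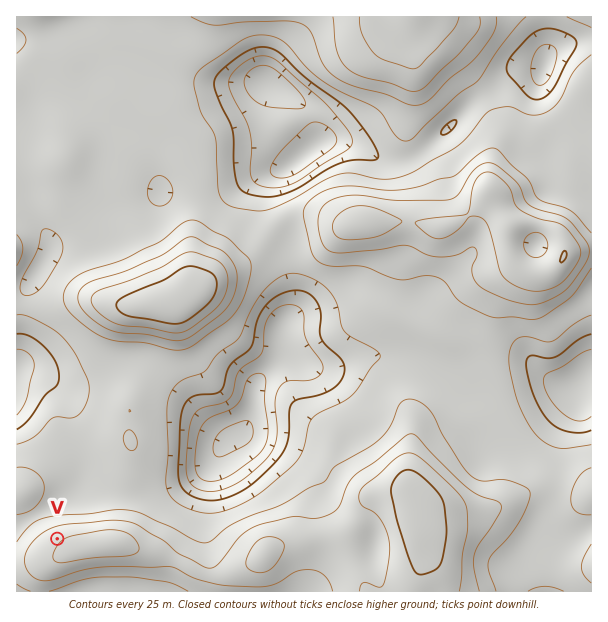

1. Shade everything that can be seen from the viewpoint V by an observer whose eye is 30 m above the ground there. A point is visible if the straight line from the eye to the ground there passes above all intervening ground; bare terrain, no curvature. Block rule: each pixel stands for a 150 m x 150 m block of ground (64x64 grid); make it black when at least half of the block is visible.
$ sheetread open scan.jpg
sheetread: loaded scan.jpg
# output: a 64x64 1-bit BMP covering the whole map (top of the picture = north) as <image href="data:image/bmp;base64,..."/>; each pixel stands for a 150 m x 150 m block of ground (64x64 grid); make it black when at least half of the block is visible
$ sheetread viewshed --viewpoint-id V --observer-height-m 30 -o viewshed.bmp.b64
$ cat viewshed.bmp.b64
<image width="64" height="64" href="data:image/bmp;base64,Qk0+AgAAAAAAAD4AAAAoAAAAQAAAAEAAAAABAAEAAAAAAAACAAATCwAAEwsAAAIAAAAAAAAA////AAAAAAAAAA4AD/gAAAAAH+ACeAAAMAAB4AB4AAD8AADwAHwAAP/gAHAAeAAA/+AAcAB4AAD/4AA+GHgAAP/gAD488AAA//AAP3/wAAD//gA///AAAP//gH//8AAA//+Af//wAAD//4B///AAAP//gH//4AAAf/8AP//gAAD//wAf/+AAAH//AB//8AAAP/4AH//wAAA//wAf//AAAB/+AB//8AAAB/wAH//wAAAH+Mcf//AAAAf5/h4/4AAAP/v+HD/wAAD///wcf//AAP///h////gA////9////AD////D///8AP///4P///xw////g//+/+D///+B//P/4P///4H/w//g/4AeA//H//CAAAAf////8IAAAA/////wwAAAD/////DgAAAH////GOAAAAf///4I8AAAA////gh4AAAD///+AHwAAAH//z4AfAAAAfgAHAB8AAAA4AAcAHwAAAAAABwA/gAAAAAAGAD+AAAAAAAQAP4AAAAAAAAA/wAAAAAAAAD/AAAAAAAAAP8AAAAAAAAA+AAAAAAAAAD4AAAAAAAAAPAAAAAAAAAA4AAAAAAAAADgAAAAAMAAAOCAAAAA+AAA4IAAAAD8AABxgAAAAP4AAH+AAAAA/wAAf8AAAADngAA/wAAAAEfAAH/AAAAAH+AA/8AAAAA/gAD/wAAAAB8AAA=="/>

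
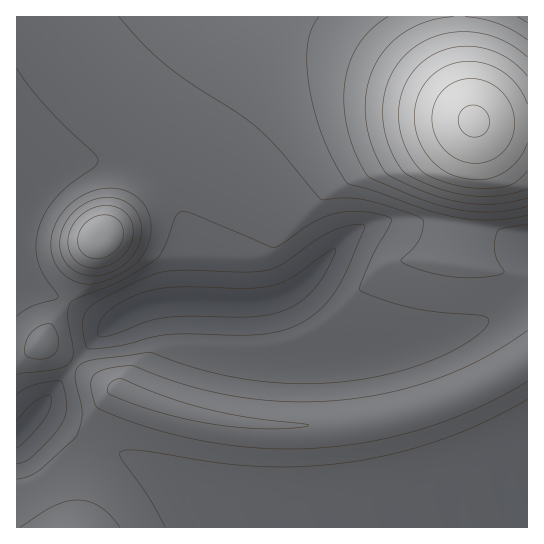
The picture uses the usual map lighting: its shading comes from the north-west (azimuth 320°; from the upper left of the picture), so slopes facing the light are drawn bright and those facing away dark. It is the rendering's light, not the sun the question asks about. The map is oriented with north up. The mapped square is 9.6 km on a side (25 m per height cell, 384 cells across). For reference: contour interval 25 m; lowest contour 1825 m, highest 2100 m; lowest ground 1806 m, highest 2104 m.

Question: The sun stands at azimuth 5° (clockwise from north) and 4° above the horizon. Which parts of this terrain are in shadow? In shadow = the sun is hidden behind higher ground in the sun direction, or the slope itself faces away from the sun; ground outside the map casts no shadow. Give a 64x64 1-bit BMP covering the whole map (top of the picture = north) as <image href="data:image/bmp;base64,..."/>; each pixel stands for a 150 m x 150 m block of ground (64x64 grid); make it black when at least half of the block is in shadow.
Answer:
<image width="64" height="64" href="data:image/bmp;base64,Qk0+AgAAAAAAAD4AAAAoAAAAQAAAAEAAAAABAAEAAAAAAAACAAATCwAAEwsAAAIAAAAAAAAA////AAAAAAAAAAAAAAAAAAAAAAAAAAAAAAAAAAAAAAAAAAAAAAAAAAAAAAAAAAAAAAAAAAAAAAAAAAAAAAAAAAAAAD//8AAAAAAH////AAAAAD/////gAAAA//////wAAAP/+AB//4AAD/4AAAD/4GAf4AAAAA/wcD8AAAAAAfx4GAAAAAAAfvgAAAAAAAAP/AAAAAAAAAP8AAAAAAAAAPwAAAAAAAAAfAAAAAAAAAAwAAAAAAAAAADgAAAAAAAAAPgAAAAAAAAB/AAAAAAAAAH+AAAAAAAAA/8AAAAAAQAD/4AAAAAH4AP///8AAA/wB////8AAH/gH////wAAf+Af////AAD/8B////4AAP/4H////AgB//gGeAAADgf/+AAAAAAP///8AAAAAA////wAAAAAH////AAAAAAf///8AAAAAB////wAAAAAD////AAAAAAH///8AAAAAAH///wAAAAAAH//+AAAAAAAB//gAAAAAAAAHwAAAAAAAAAAAAAAAAAAAAAAAAAAAAAAAAAAAAAAAAAAAAAAAAAAAAAAAAAAAAAAAAAAAAAAAAAAAAAAAAAAAAAAAAAAAAAAAAAAAAAAAAAAAAAAAAAAAAAAAAAAAAAAAAAAAAAAAAAAAAAAAAAAAAAAAAAAAAAAAAAAAAAAAAAAAAAAAAAAAAAAAAAAAAAAAAA=="/>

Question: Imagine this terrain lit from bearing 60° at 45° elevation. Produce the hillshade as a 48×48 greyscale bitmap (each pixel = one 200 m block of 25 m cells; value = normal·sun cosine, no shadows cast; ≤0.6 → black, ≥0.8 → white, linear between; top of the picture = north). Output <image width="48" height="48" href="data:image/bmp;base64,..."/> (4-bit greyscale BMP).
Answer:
<image width="48" height="48" href="data:image/bmp;base64,Qk32BAAAAAAAAHYAAAAoAAAAMAAAADAAAAABAAQAAAAAAIAEAAATCwAAEwsAABAAAAAAAAAAAAAAABEREQAiIiIAMzMzAERERABVVVUAZmZmAHd3dwCIiIgAmZmZAKqqqgC7u7sAzMzMAN3d3QDu7u4A////AIiIiaqqqqmZiIiIiIiIiIiIiIiIiIiIiIiIiZqqqpmZiIiIiIiIiIiIiIiIiIiIiIiIiZqqqZmYiIiIiIiIiIiIiIiIiIiIiIiIiZmZmZmYiIiIiIiIiIiIiIiIiIiIiJiIiZmZmZiIiIiId3d4iIiIiIiIiIiIiJiIiZmZmYiId3d3d3d3d3d3iIiIiIiIiId3iJmZiId3dmZmZmZmZnd3d3iIiIiIiHd3eIiId3ZmZVVVVmZmZmZnd3d3iIiIiGd2d4h3ZmVVVVVmZmZnd3d3d3d3eIiIiHdmZmZmVVVVZmd3iIiIiIh3d3d3d3iIiJh2VVVVVVZneImZmZmZmZmYiIh3d3eIiJh1QzRFVniJmqqqqqqqqpmZmYiIiIiIiIh1MzNWeJqru7u6qqqqqqmZmZmYiIiIiHdlQ0Voqru7u7qqqqmZmZmZmZmZiIiIiGZVVWeKu7u7qqqZmZmZmZmZmZmYiIiIiGVniZmqu7qqmZmZiIiIiIiIiIiIiIiIiFV5vLuqqqqpmZmZmIiIiIiIiIiIiIiIiFaLzdupmZmZqqmZmZiIiIiIiIiIiIiIh2eb3cupmZmqqqqqqZiIiIiIiIiIiIiIiHibzLqpiJmqqqqqqZiIeIiIiHd3d4iIiIiZqpmYiImZmZmZmZiHd3iHd3d3d3d4iIiIiHd3d4iId3d3eIh3dmd3d3d3d3d3iIh2VVVnd3ZmZmZmZ3h3ZmZ3d3d3d3d3eIdkMiRWd3ZmZmZmZniHZmZmd2ZmZ3d4iHdSECRniYdmZmZmZ3iIdmZmZ3d3d4iZmnZBATV5qqmHd3d3d4iIh2VmZ3d4iJmZqnZBAkeKzMqYiIiIh4iIiGVmd3eIiImZqndSE1eb3tuYiIiIiIiIiHZWZ3d3eIiIiIdkNGis79uYiIiIh3eIh3ZlVmZmZlVVVYd1VXm9/9uYiIiId3d3d2VURDMyIjM0RYh3Zom97cqYiIiHd3d3dmVDIhERESM0VYiIeIm8y6mIiIh3d3d2ZlVDIRERESNEVoiIiImqqpiIiId3d3d2ZlRDIhERIjRWeIiIiIiZmIiIiHd3d3d2ZlVDMiIjNFZ4mYiIiIiIiIiId3d3d3d2ZVVEMzM0RWd4moiIiIiIiIh3d3d3d3d2ZVVEMzM0VWeJqoiIiIiIiHd3d3d3d3d2ZVVEMzNEVniZq4iIiIiId3d3d3d3d3d2ZlVERERFVniau4iIiIh3d3d3d3d3d3d2ZlVERERVZ4mrvIiIiId3d3d3d3d3d3d2ZlVUREVWd4mrzIiIiHd3d3d3d3d3d3d3ZmVVVVVmeJq7zIiIh3d3d3d3d3d3d3d3ZmZVVVZniJq8zYiId3d3d3d3d3d3d3d3dmZmZmZ3iau83YiHd3d3d3d3d3d3d3d3d2ZmZmd4mau83Yh3d3d3d3d3d3iIh3d3d3d3d3eImqvMzYd3d3d3d3d3iIiIiIh3d3d3d3iJmqvMzHd3d3d3d3d4iIiIiIiId3d3eIiJmqu8zHd3d3d3d3eIiIiIiIiIiIiIiIiZqru8zA=="/>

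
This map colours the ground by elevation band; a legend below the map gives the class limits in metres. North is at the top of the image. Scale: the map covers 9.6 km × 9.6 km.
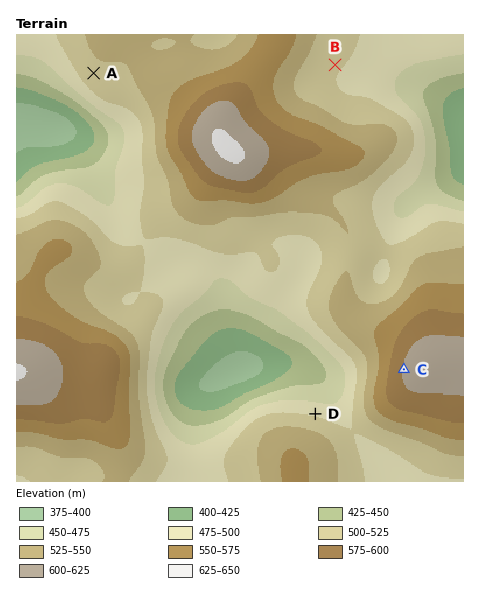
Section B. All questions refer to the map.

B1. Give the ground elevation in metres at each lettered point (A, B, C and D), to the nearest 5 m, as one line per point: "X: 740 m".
A: 515 m
B: 505 m
C: 600 m
D: 495 m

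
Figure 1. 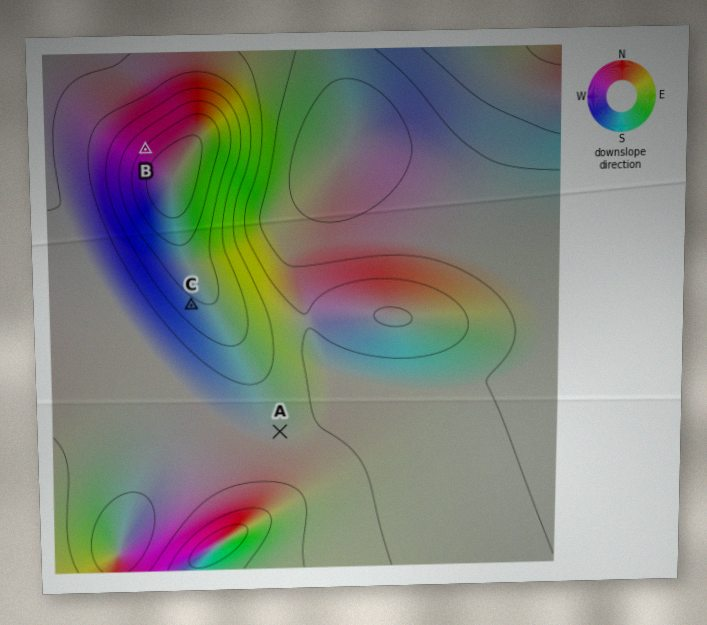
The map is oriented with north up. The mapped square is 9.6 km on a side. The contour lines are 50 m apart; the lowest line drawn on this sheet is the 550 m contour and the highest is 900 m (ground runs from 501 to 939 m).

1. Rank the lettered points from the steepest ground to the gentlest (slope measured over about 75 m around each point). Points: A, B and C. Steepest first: B C A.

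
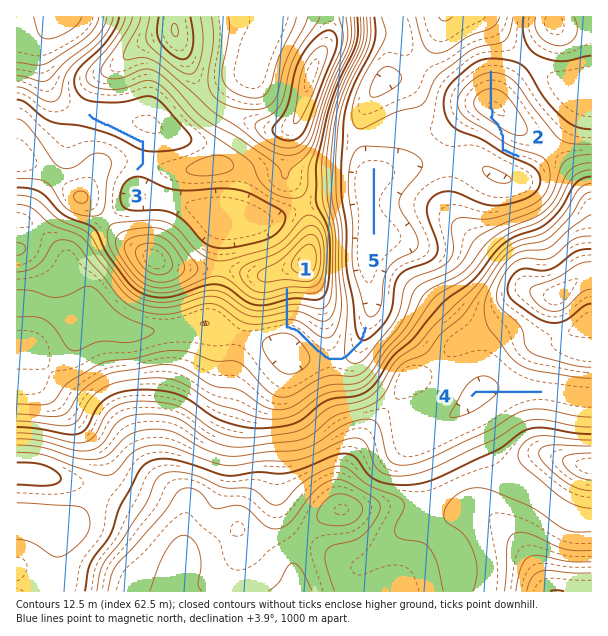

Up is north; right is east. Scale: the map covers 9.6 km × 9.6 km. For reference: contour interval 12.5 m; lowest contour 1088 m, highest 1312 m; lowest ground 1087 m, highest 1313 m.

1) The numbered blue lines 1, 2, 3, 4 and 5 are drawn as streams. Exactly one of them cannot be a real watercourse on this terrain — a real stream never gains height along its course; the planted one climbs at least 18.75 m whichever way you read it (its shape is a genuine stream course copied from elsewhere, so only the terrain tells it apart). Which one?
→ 2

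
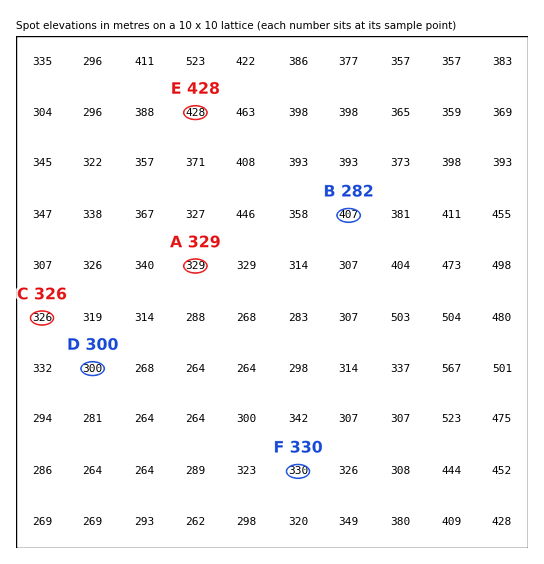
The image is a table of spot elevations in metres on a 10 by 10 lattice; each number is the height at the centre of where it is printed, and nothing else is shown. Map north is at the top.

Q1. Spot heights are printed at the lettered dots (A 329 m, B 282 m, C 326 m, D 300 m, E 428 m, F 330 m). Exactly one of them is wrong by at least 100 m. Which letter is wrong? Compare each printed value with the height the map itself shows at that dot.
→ B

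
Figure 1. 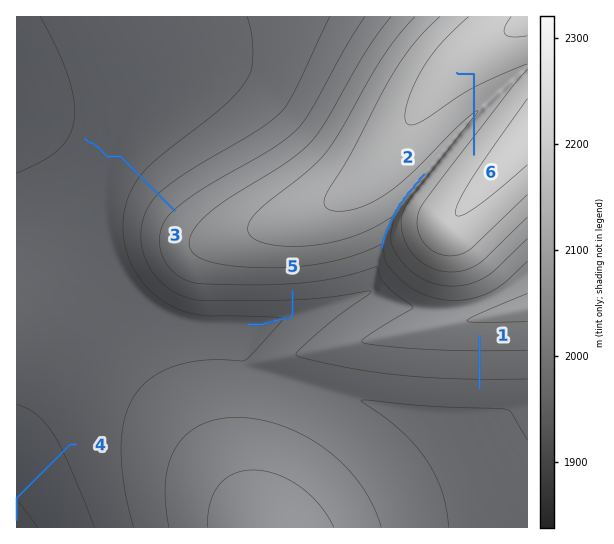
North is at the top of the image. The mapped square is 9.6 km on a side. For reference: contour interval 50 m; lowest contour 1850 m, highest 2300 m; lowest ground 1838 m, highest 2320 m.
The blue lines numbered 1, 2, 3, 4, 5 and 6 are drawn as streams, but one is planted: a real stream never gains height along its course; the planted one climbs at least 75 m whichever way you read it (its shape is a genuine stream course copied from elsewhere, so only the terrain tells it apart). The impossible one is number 6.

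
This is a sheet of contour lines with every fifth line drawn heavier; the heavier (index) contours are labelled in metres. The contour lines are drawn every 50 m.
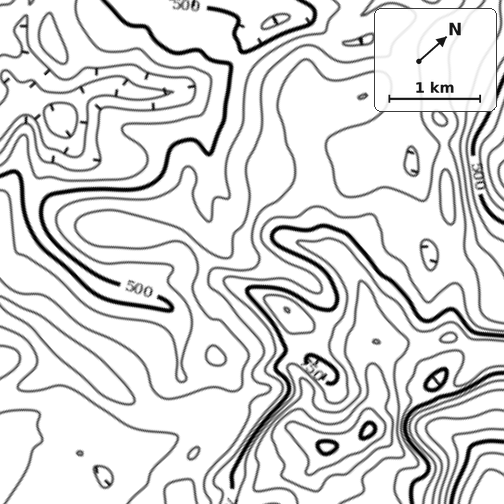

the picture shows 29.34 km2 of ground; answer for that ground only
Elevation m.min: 260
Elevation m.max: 1020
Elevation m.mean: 610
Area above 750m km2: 5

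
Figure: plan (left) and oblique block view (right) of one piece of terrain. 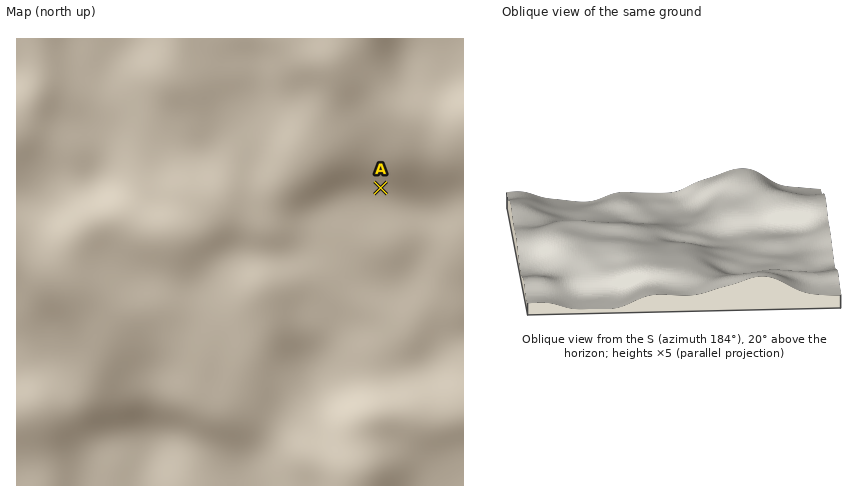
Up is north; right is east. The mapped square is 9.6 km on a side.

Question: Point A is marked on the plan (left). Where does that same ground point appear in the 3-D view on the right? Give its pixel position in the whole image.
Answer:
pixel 769 226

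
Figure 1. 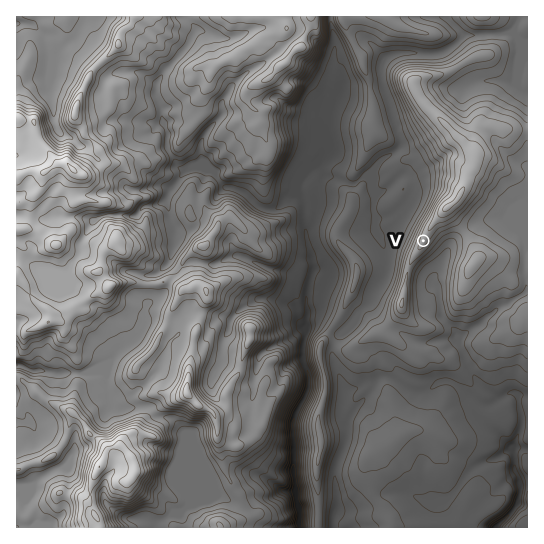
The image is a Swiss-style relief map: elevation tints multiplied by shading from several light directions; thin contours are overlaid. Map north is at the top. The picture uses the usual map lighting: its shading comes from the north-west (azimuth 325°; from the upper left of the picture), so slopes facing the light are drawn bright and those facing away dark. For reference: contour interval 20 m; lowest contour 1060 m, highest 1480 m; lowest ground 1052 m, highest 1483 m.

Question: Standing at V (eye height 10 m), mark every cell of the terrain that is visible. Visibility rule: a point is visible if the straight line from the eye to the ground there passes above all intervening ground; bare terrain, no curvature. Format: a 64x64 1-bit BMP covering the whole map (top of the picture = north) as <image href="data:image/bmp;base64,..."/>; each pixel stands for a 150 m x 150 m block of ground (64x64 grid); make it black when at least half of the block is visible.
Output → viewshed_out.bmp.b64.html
<image width="64" height="64" href="data:image/bmp;base64,Qk0+AgAAAAAAAD4AAAAoAAAAQAAAAEAAAAABAAEAAAAAAAACAAATCwAAEwsAAAIAAAAAAAAA////AAAAAAAAIAB8AAP/wwAAAf8AD//hAAAAfgAH//EAAAAOAAY/+QACAB4AAAH9AAEAHgAAAf0AAQAAAgAA+AABAAICAAl5AAMAAQIEDgUAAgABAg4M4QAAADkDDw/wAAAAW4MHn/EAAAB7gwf//AAAAHuHA//8AAAA/4MD//wAAAO/wwH/+AAAAzvDAAfgAAAGPcMAAOAAAAYd4wAAwAAABg3CAADAAAAEDcIAIcAAAAAP4gB/wAAAAAfjwAeAAAACB+PwAgAAACOHw/wEAAAAAcfB/DwAAAAB78D4fAAAAAD/wHj+AAAAAP/AeP4AABgA/8A4/wAADAH/4Dz/AAAeA7/gPN+AADkD/+A8T4AAAwDA4D5HwAAHAcPgfmfAAAcBx+D+J8AADwDH4P8XwwAOAE/g/x8/AAQAX+D/Dh8x/AAfMH+MH6G+AD/4f4APIf2AGfx/gAcR/4Lj/B/AARD7wv/8/8AAAfvwH/+/4AAB3/gH/h/wAAMf/AH+HPgAADzMAf4ffwAQfwwB/h//ADDPBgf/H/4Aof4CA/8P/ACh/gMD/w/4AAH/Awf+D+AAAM8DDv4P4AAAzwGH/g/AAABPBIP+D4AAAGMAgP4eAAAAP4BAfjwAAAAfgAA+PAAAAA+AAB5sAAAAB4AAD2wAAAAHgAAP/gAAAAPAAA/+AAAAAcAAD/4AAA=="/>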